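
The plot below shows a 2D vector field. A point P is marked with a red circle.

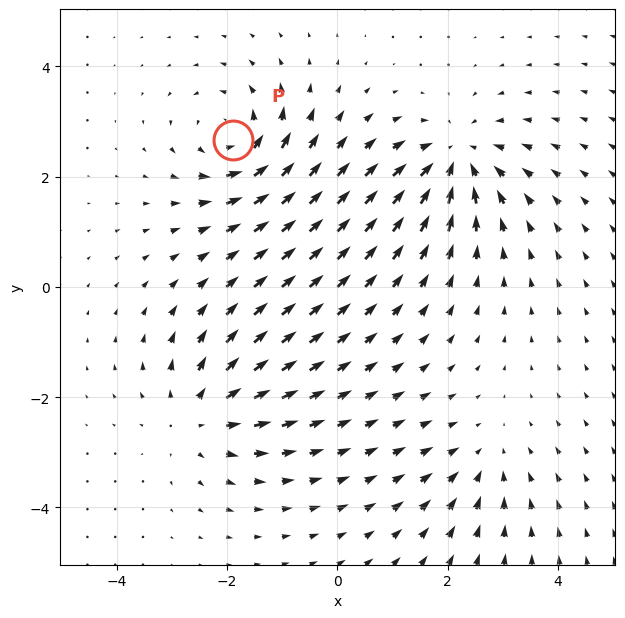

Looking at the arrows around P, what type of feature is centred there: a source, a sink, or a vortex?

At P (-1.9, 2.7) the arrows circulate counterclockwise. Divergence ≈0, curl about +5 — near-zero divergence with nonzero curl is a vortex.

vortex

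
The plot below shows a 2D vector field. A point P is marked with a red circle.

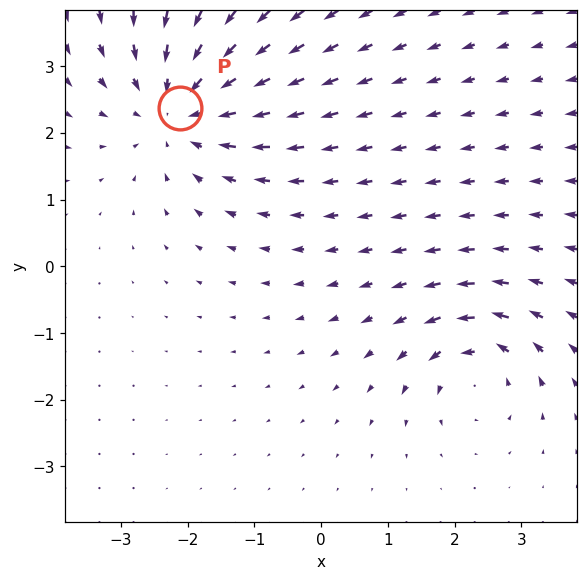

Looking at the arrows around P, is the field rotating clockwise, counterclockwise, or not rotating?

Near P at (-2.1, 2.4) the arrows show no circulation. The curl there is ≈0.

not rotating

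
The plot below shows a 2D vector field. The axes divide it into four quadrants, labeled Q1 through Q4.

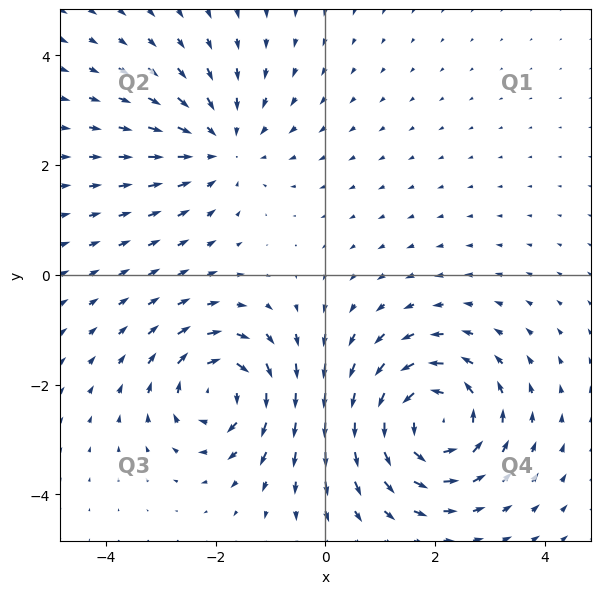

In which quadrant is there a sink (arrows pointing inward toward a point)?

The sink sits at approximately (-1.9, 2.3), which lies in quadrant Q2. The divergence there is about -3, negative as expected for a sink.

Q2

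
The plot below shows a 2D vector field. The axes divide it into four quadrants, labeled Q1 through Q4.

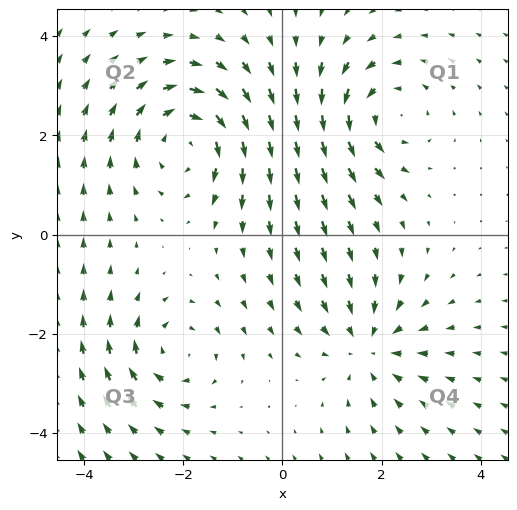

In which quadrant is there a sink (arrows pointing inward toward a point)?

Q4

The sink sits at approximately (1.7, -2.3), which lies in quadrant Q4. The divergence there is about -3, negative as expected for a sink.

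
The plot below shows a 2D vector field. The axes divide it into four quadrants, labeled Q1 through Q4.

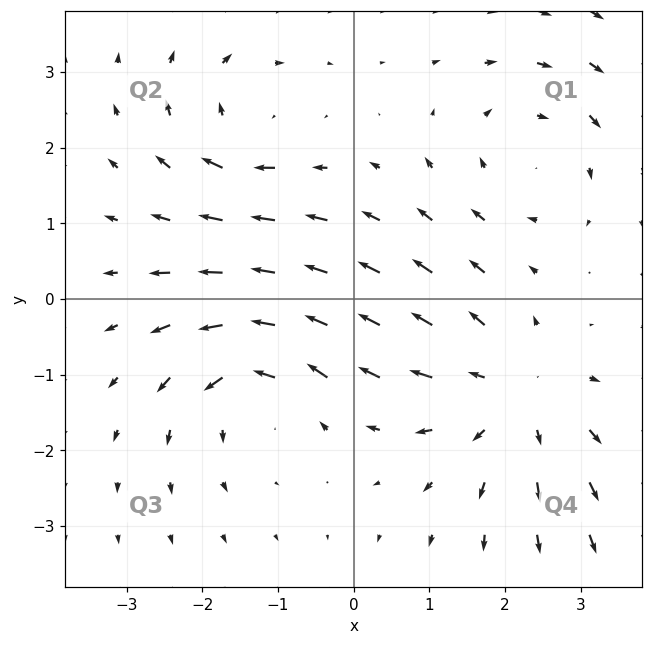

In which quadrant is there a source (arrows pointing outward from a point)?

The source sits at approximately (2.1, -1.3), which lies in quadrant Q4. The divergence there is about +4, positive as expected for a source.

Q4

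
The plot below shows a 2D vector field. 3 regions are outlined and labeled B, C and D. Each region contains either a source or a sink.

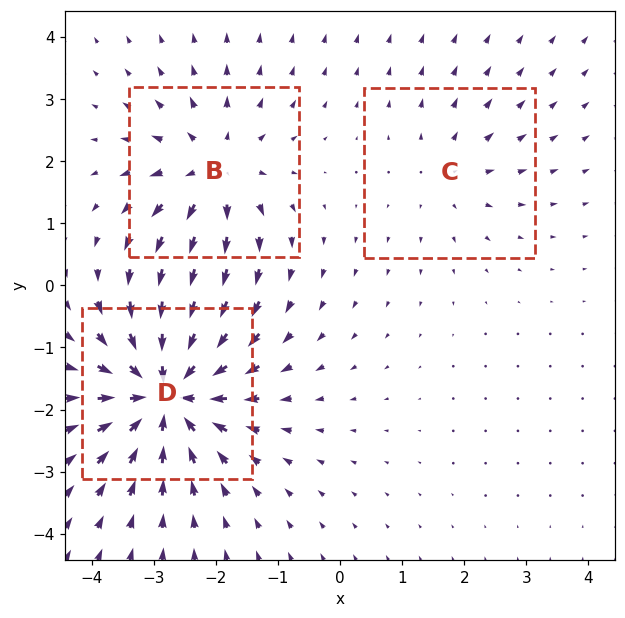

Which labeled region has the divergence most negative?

D

Divergence at each region's feature centre — B: about +4, C: about +2, D: about -6. Region D is most negative.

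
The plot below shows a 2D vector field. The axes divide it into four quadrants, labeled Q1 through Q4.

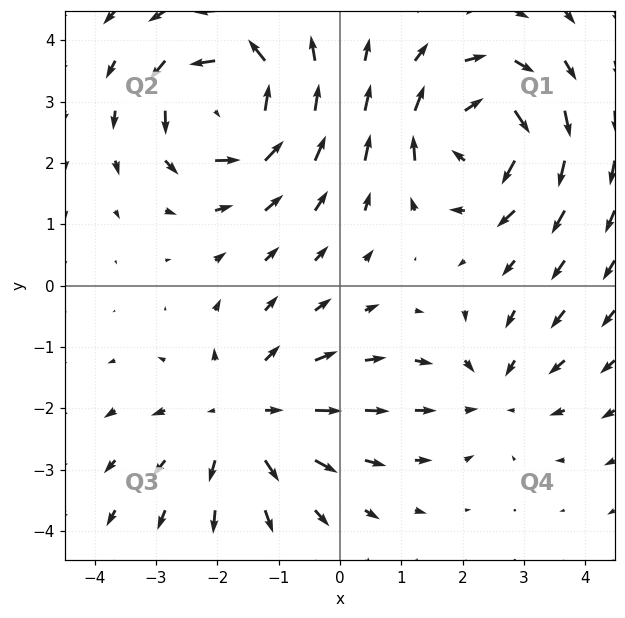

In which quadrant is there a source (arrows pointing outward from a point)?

The source sits at approximately (-1.6, -2.2), which lies in quadrant Q3. The divergence there is about +4, positive as expected for a source.

Q3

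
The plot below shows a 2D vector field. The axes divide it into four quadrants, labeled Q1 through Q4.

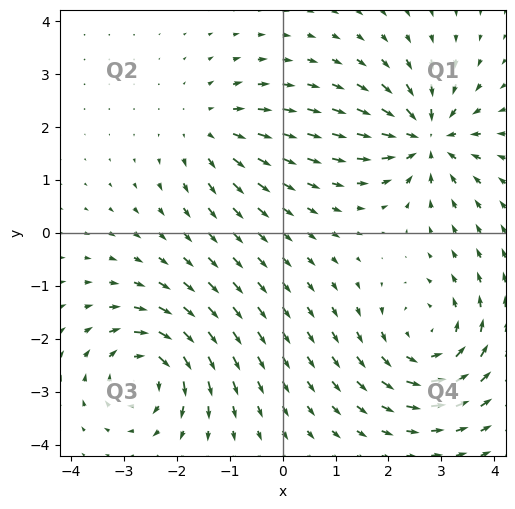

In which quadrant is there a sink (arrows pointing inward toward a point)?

The sink sits at approximately (2.7, 1.8), which lies in quadrant Q1. The divergence there is about -7, negative as expected for a sink.

Q1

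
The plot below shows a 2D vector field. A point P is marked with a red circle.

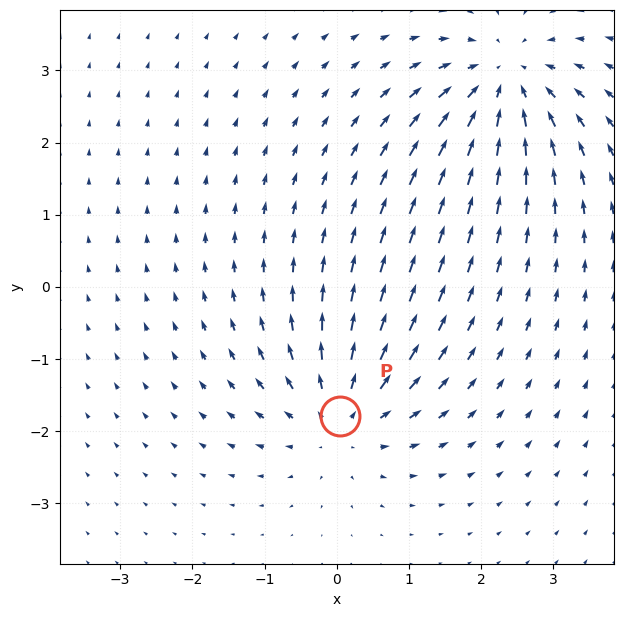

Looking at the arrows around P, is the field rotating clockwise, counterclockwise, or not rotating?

Near P at (0.1, -1.8) the arrows show no circulation. The curl there is ≈0.

not rotating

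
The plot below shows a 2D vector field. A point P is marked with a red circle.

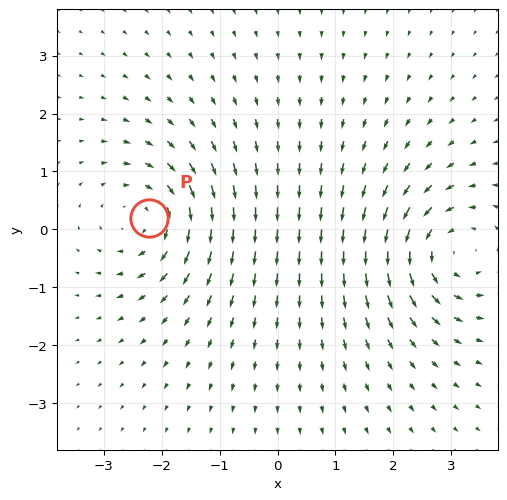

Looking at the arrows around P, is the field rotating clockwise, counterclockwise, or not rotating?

Near P at (-2.2, 0.2) the arrows circulate clockwise. The curl (z-component) there is about -5; negative curl means clockwise rotation.

clockwise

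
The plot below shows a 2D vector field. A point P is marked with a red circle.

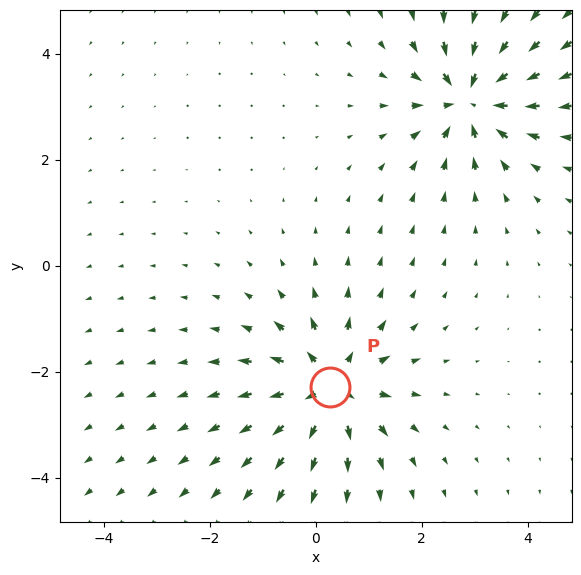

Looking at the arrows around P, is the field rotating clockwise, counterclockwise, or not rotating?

Near P at (0.3, -2.3) the arrows show no circulation. The curl there is ≈0.

not rotating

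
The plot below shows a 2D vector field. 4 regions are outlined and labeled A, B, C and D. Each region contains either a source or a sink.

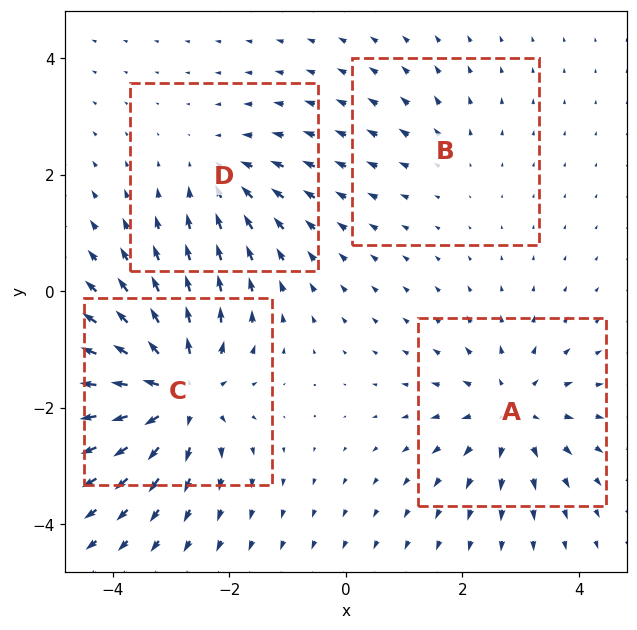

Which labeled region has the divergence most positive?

C

Divergence at each region's feature centre — A: about +5, B: about +2, C: about +7, D: about -3. Region C is most positive.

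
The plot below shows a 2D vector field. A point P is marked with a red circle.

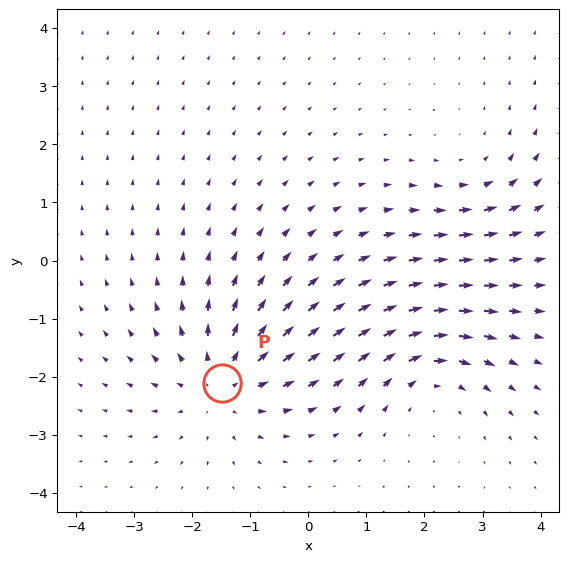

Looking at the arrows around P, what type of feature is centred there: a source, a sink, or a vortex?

source

At P (-1.5, -2.1) the arrows spread outward. Divergence about +4, curl ≈0 — positive divergence with near-zero curl is a source.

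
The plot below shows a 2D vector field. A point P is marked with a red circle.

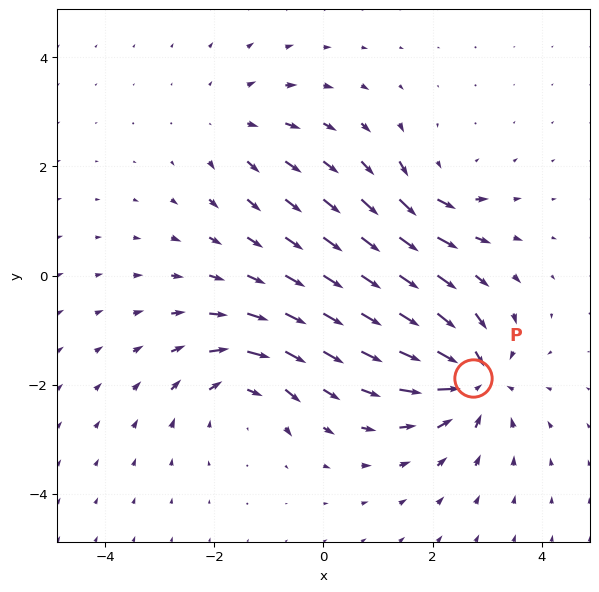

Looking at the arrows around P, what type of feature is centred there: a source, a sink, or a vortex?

At P (2.7, -1.9) the arrows converge inward. Divergence about -6, curl ≈0 — negative divergence with near-zero curl is a sink.

sink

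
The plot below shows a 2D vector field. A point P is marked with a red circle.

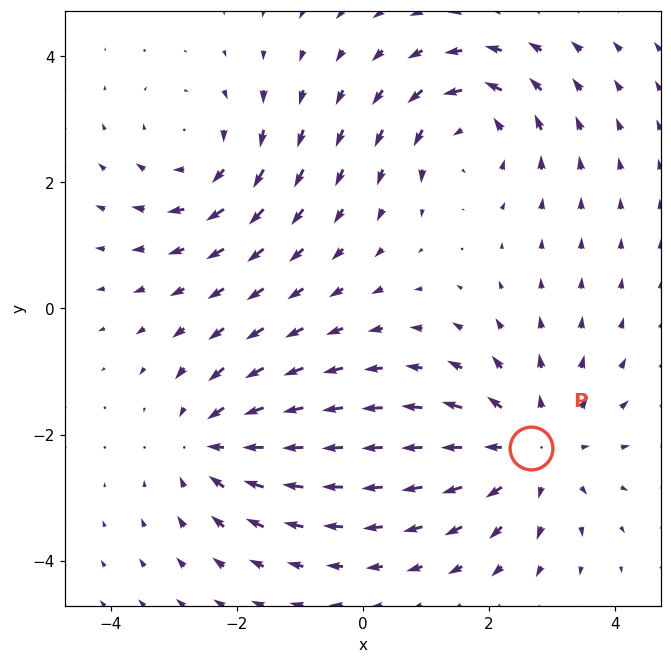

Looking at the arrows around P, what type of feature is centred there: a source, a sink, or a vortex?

source

At P (2.7, -2.2) the arrows spread outward. Divergence about +4, curl ≈0 — positive divergence with near-zero curl is a source.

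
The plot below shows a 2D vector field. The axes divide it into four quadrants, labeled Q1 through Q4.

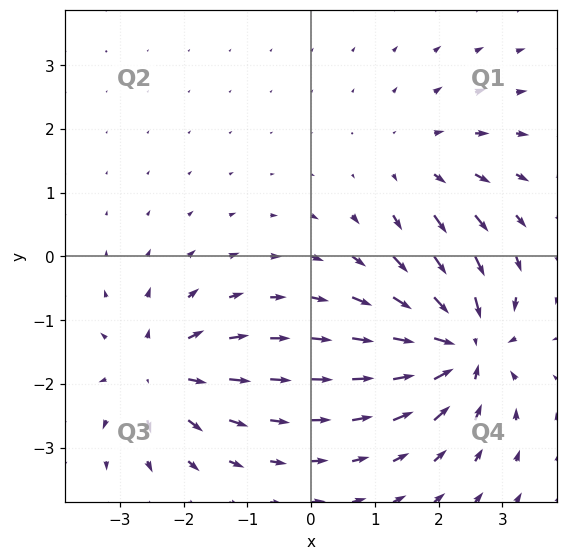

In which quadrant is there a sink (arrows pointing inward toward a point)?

The sink sits at approximately (2.4, -1.4), which lies in quadrant Q4. The divergence there is about -6, negative as expected for a sink.

Q4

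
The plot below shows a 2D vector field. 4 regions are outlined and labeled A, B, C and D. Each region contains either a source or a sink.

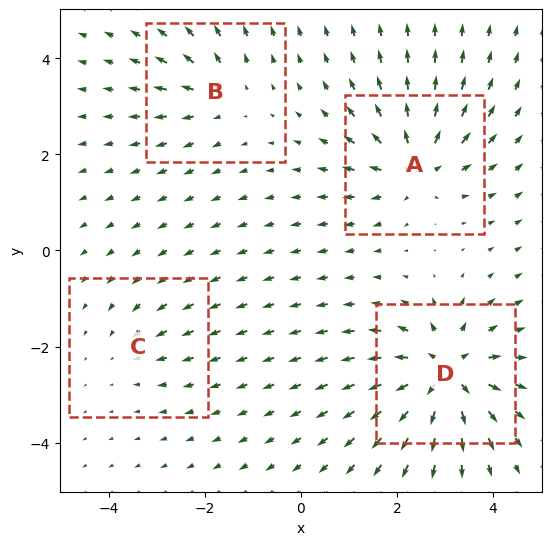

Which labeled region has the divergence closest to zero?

C

Divergence at each region's feature centre — A: about +6, B: about +4, C: about -2, D: about +8. Region C is closest to zero.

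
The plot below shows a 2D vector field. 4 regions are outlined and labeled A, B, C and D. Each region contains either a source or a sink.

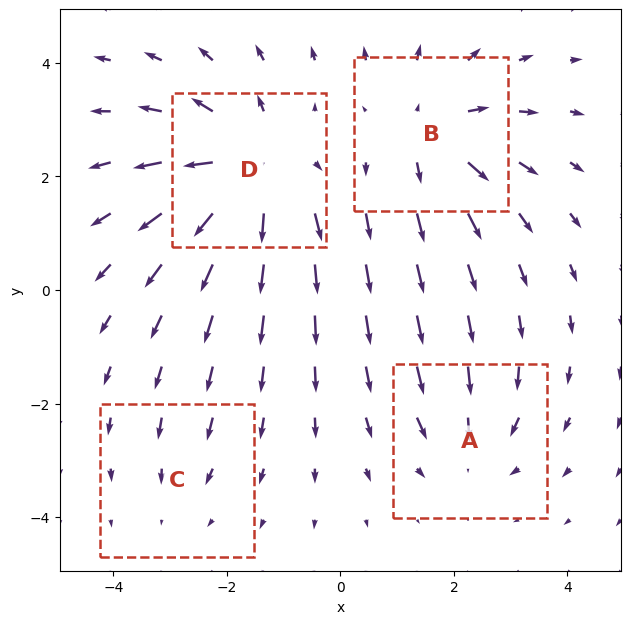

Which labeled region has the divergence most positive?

Divergence at each region's feature centre — A: about -3, B: about +5, C: about -2, D: about +6. Region D is most positive.

D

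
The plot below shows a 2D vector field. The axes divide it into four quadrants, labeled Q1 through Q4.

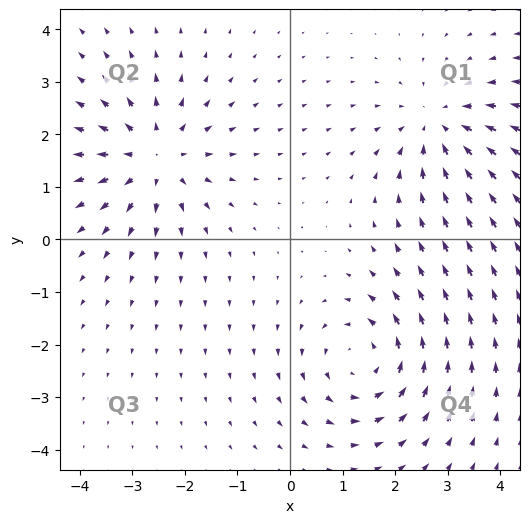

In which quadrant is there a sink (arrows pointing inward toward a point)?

Q1

The sink sits at approximately (2.8, 2.2), which lies in quadrant Q1. The divergence there is about -4, negative as expected for a sink.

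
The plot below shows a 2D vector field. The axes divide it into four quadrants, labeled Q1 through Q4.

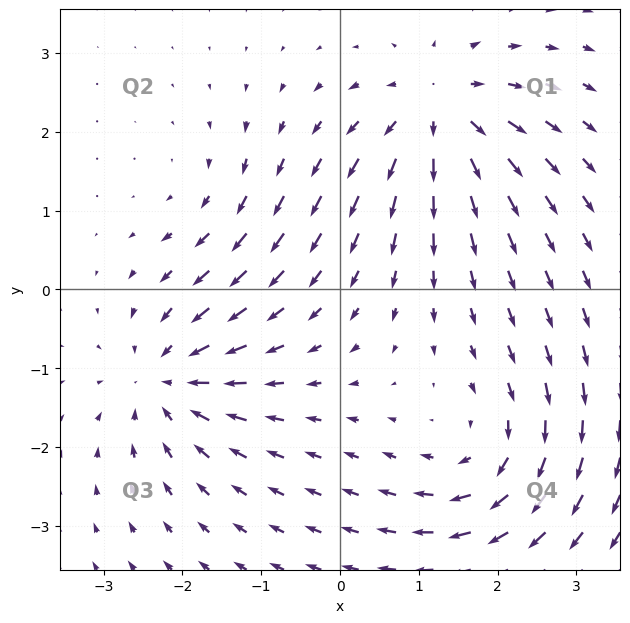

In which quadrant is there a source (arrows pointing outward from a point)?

Q1

The source sits at approximately (1.3, 2.3), which lies in quadrant Q1. The divergence there is about +6, positive as expected for a source.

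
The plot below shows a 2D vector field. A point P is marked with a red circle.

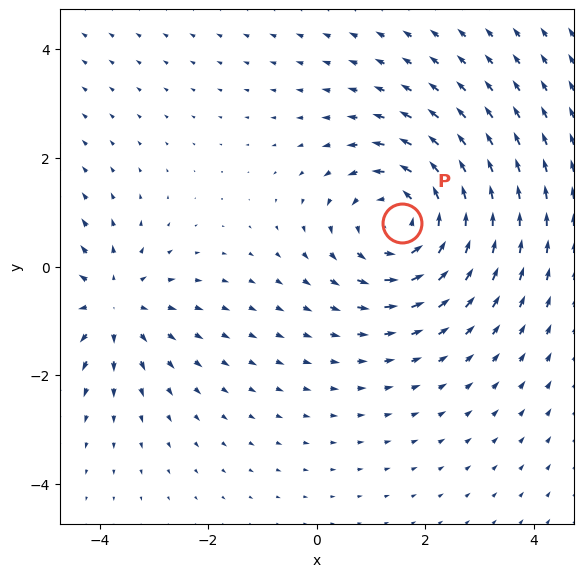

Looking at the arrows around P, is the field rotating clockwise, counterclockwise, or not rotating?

counterclockwise

Near P at (1.6, 0.8) the arrows circulate counterclockwise. The curl (z-component) there is about +3; positive curl means counterclockwise rotation.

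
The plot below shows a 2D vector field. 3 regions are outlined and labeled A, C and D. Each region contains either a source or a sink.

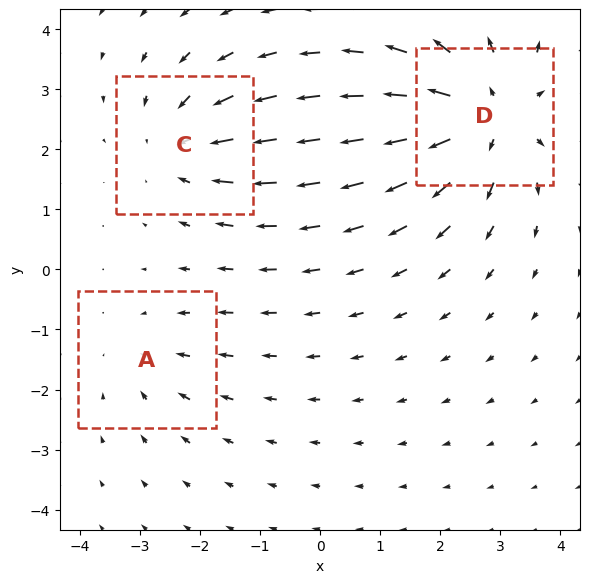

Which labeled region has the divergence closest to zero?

A

Divergence at each region's feature centre — A: about -2, C: about -3, D: about +4. Region A is closest to zero.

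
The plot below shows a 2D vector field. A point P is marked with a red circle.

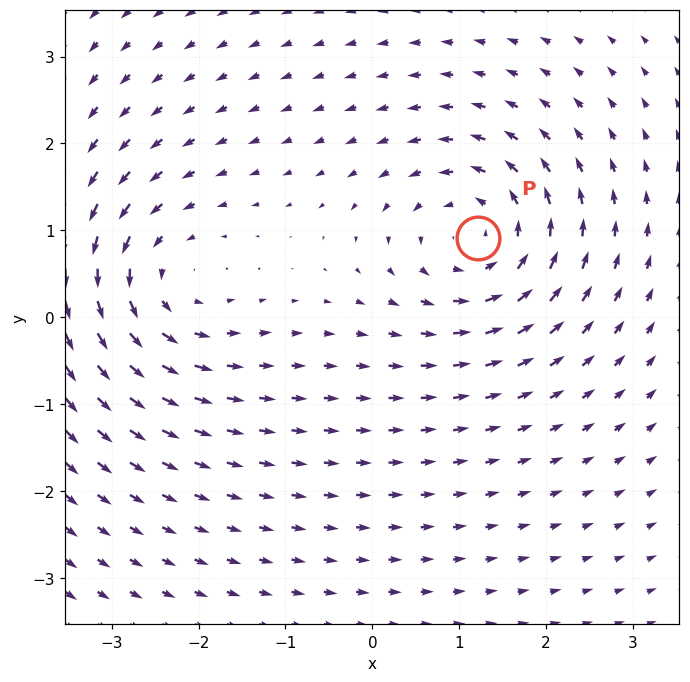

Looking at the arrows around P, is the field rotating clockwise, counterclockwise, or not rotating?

counterclockwise

Near P at (1.2, 0.9) the arrows circulate counterclockwise. The curl (z-component) there is about +5; positive curl means counterclockwise rotation.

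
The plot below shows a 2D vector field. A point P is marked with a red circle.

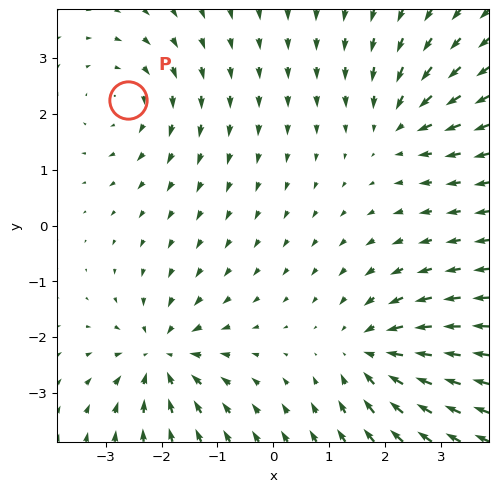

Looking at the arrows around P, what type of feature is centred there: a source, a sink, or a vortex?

vortex

At P (-2.6, 2.3) the arrows circulate clockwise. Divergence ≈0, curl about -4 — near-zero divergence with nonzero curl is a vortex.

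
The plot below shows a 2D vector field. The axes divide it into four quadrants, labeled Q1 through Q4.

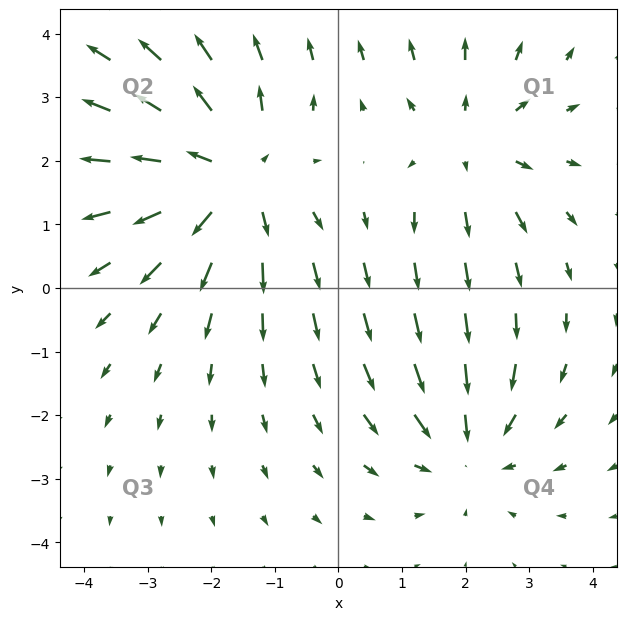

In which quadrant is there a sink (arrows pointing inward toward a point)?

Q4

The sink sits at approximately (2.0, -2.5), which lies in quadrant Q4. The divergence there is about -3, negative as expected for a sink.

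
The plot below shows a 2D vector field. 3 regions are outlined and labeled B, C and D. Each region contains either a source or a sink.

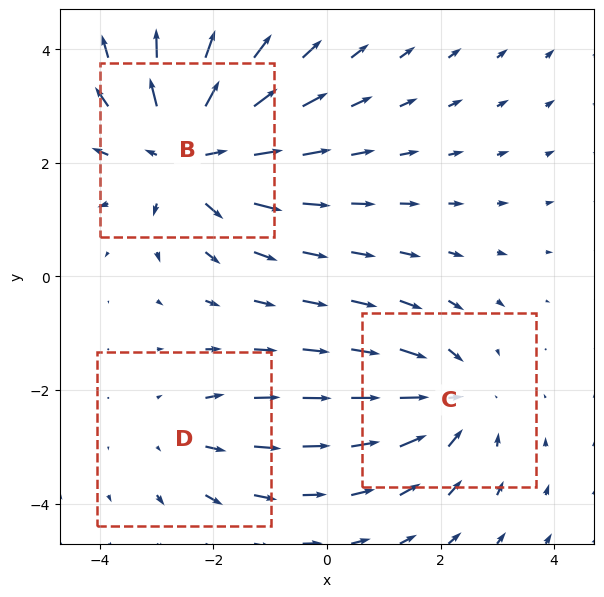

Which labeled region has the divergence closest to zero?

Divergence at each region's feature centre — B: about +4, C: about -3, D: about +2. Region D is closest to zero.

D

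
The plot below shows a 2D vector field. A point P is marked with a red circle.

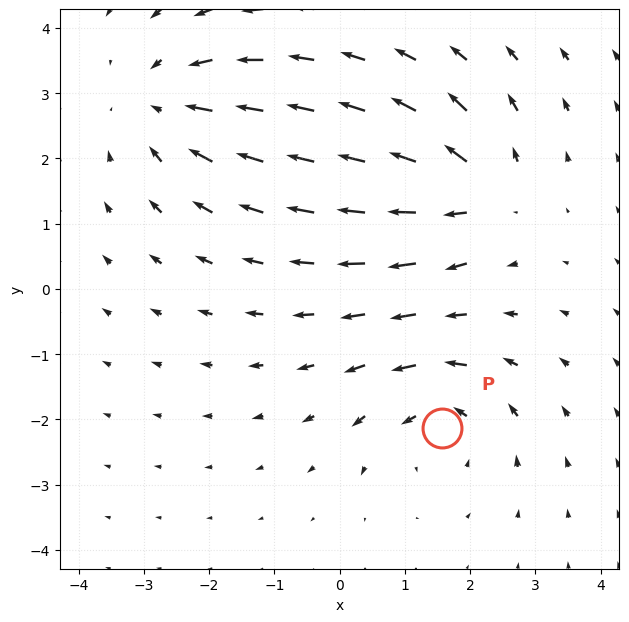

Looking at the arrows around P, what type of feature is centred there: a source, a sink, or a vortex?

vortex

At P (1.6, -2.1) the arrows circulate counterclockwise. Divergence ≈0, curl about +4 — near-zero divergence with nonzero curl is a vortex.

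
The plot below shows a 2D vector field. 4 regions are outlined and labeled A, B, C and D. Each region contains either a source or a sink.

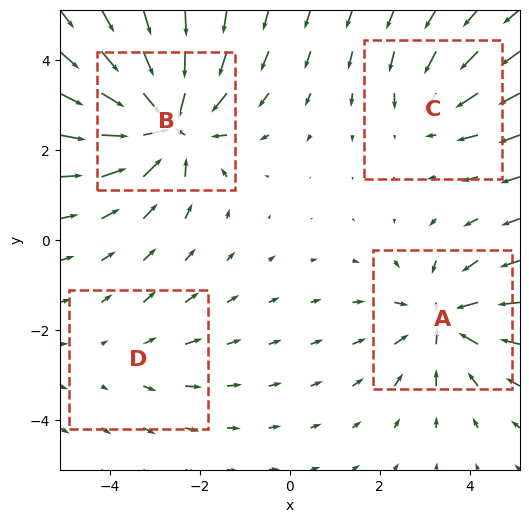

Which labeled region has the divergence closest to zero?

Divergence at each region's feature centre — A: about -5, B: about -7, C: about -3, D: about +2. Region D is closest to zero.

D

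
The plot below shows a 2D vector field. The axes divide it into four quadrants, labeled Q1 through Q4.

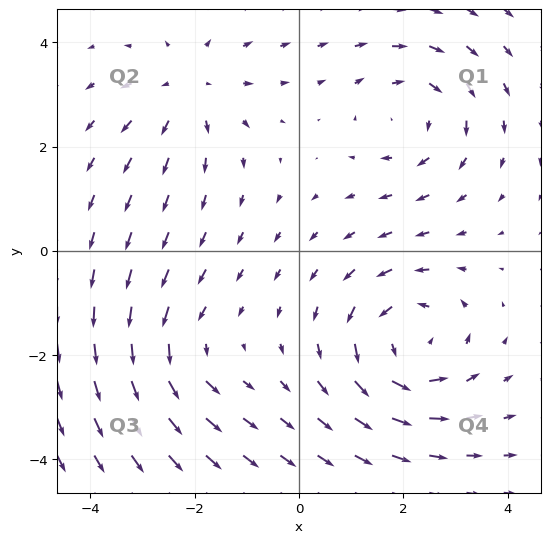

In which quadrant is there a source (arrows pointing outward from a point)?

The source sits at approximately (-2.1, 3.1), which lies in quadrant Q2. The divergence there is about +3, positive as expected for a source.

Q2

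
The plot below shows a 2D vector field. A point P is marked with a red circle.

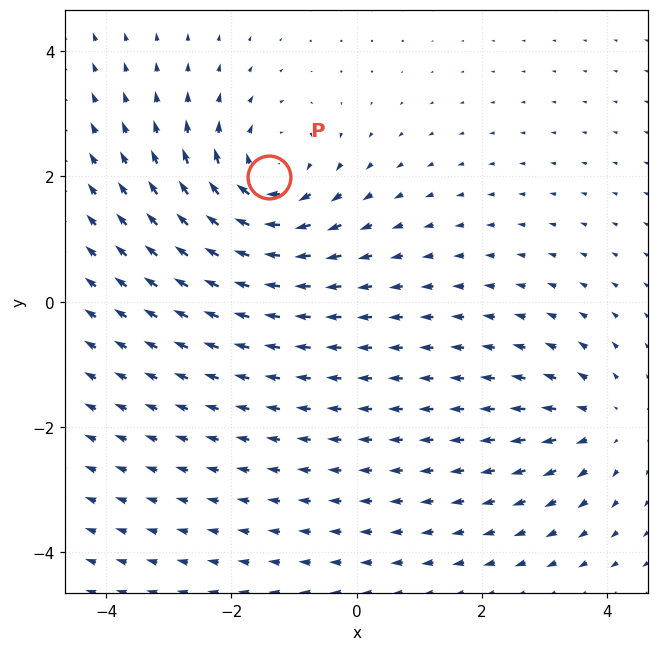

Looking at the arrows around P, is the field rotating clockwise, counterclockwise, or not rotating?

clockwise

Near P at (-1.4, 2.0) the arrows circulate clockwise. The curl (z-component) there is about -4; negative curl means clockwise rotation.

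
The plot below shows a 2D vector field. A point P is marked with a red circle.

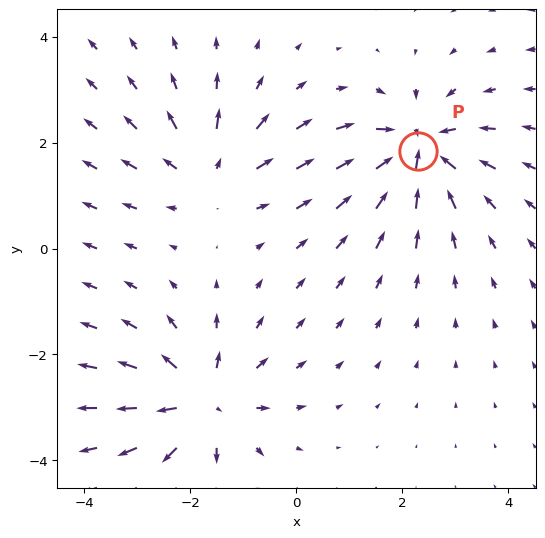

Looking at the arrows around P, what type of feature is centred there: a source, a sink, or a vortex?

At P (2.3, 1.8) the arrows converge inward. Divergence about -5, curl ≈0 — negative divergence with near-zero curl is a sink.

sink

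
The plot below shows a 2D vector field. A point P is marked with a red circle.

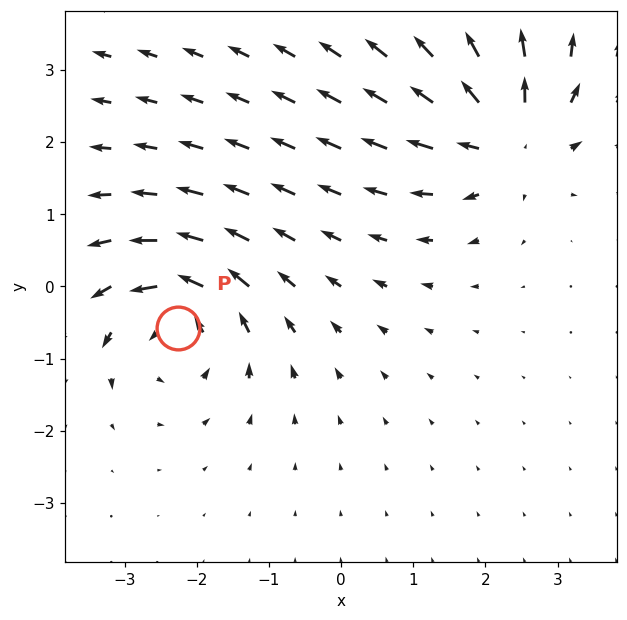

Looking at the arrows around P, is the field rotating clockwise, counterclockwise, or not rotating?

Near P at (-2.3, -0.6) the arrows circulate counterclockwise. The curl (z-component) there is about +4; positive curl means counterclockwise rotation.

counterclockwise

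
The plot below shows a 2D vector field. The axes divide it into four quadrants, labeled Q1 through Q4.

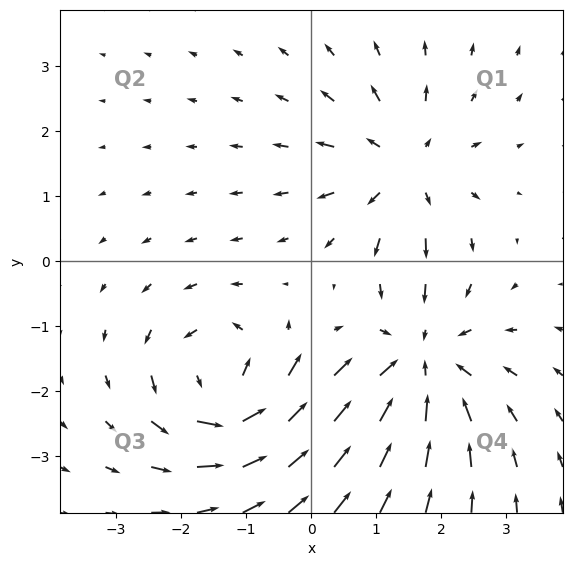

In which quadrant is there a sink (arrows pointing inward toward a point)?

Q4

The sink sits at approximately (1.7, -1.6), which lies in quadrant Q4. The divergence there is about -4, negative as expected for a sink.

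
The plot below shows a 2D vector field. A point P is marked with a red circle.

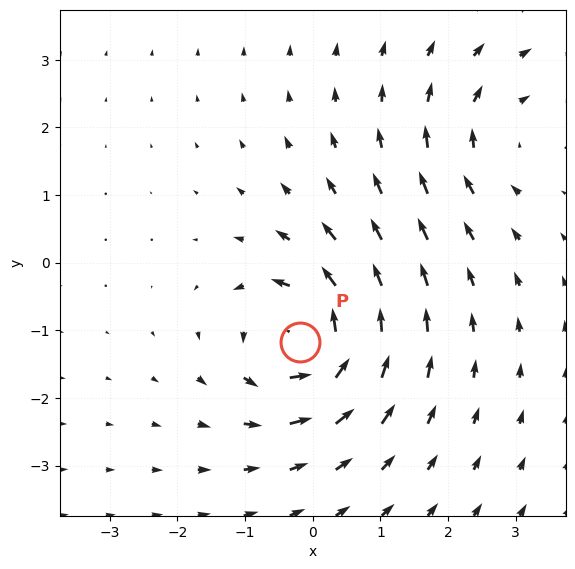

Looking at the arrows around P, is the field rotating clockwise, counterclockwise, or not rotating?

Near P at (-0.2, -1.2) the arrows circulate counterclockwise. The curl (z-component) there is about +7; positive curl means counterclockwise rotation.

counterclockwise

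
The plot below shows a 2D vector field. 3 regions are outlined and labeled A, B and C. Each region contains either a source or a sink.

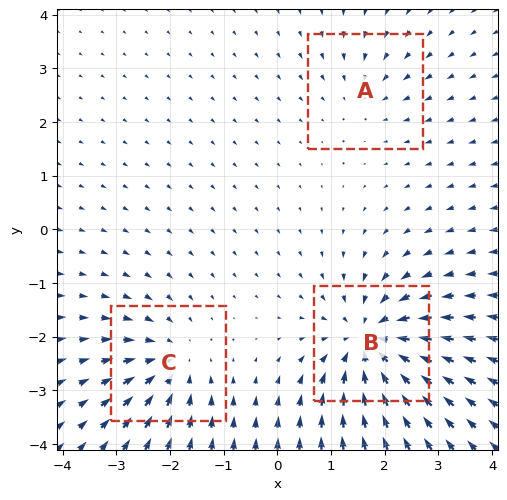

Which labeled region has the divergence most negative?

B

Divergence at each region's feature centre — A: about -2, B: about -5, C: about -4. Region B is most negative.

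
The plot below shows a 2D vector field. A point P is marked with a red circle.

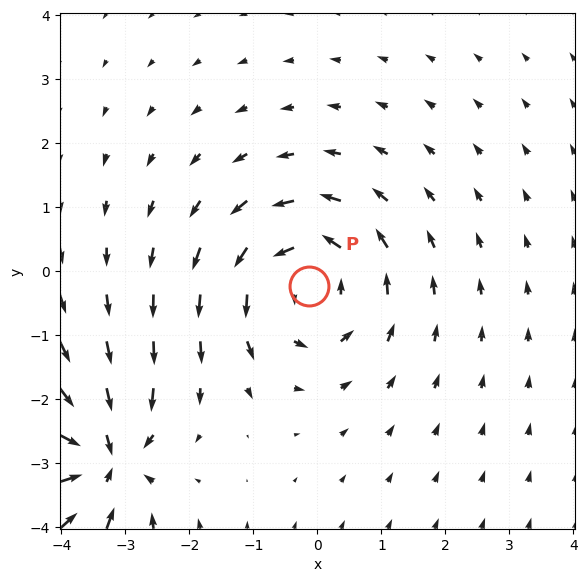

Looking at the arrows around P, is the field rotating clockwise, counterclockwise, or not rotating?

Near P at (-0.1, -0.2) the arrows circulate counterclockwise. The curl (z-component) there is about +4; positive curl means counterclockwise rotation.

counterclockwise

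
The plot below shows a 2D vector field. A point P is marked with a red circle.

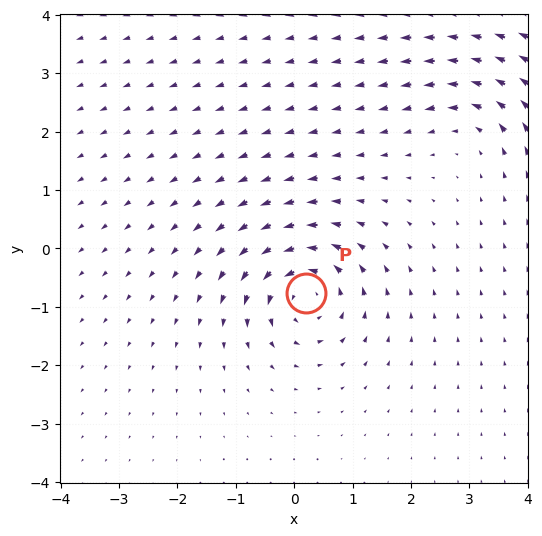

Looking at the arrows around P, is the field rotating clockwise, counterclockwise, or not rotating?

counterclockwise

Near P at (0.2, -0.8) the arrows circulate counterclockwise. The curl (z-component) there is about +6; positive curl means counterclockwise rotation.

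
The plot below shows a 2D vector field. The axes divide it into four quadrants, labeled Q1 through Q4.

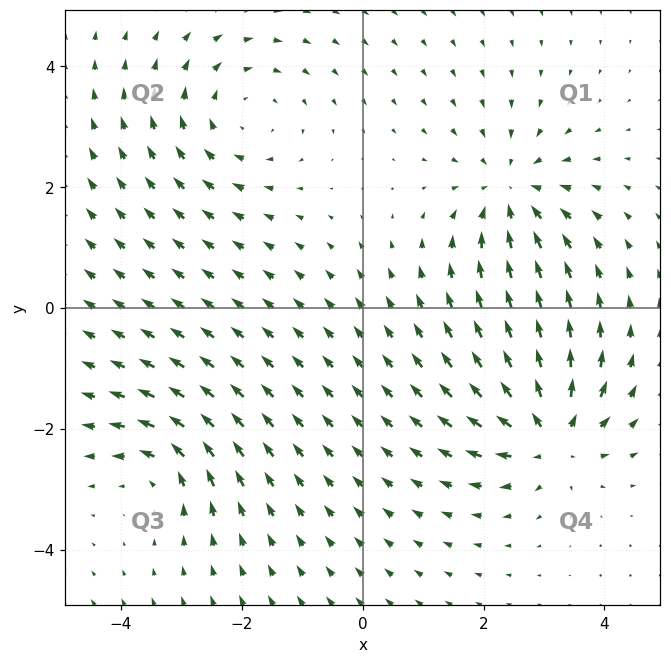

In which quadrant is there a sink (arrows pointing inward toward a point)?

The sink sits at approximately (2.5, 1.9), which lies in quadrant Q1. The divergence there is about -4, negative as expected for a sink.

Q1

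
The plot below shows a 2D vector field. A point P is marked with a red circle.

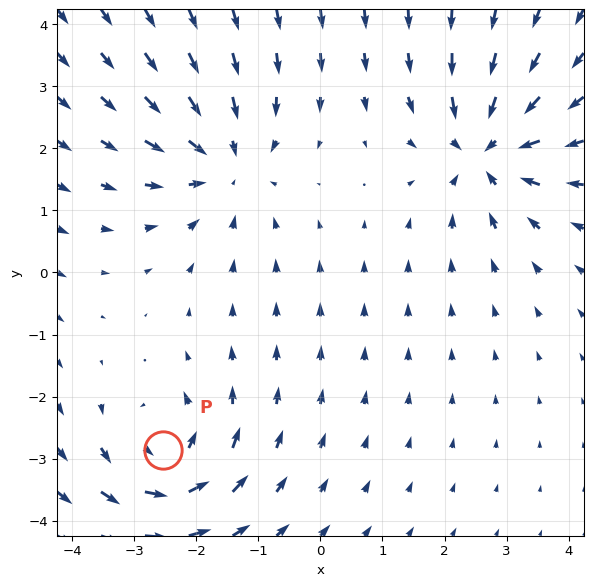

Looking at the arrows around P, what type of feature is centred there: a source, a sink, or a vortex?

vortex

At P (-2.5, -2.9) the arrows circulate counterclockwise. Divergence ≈0, curl about +5 — near-zero divergence with nonzero curl is a vortex.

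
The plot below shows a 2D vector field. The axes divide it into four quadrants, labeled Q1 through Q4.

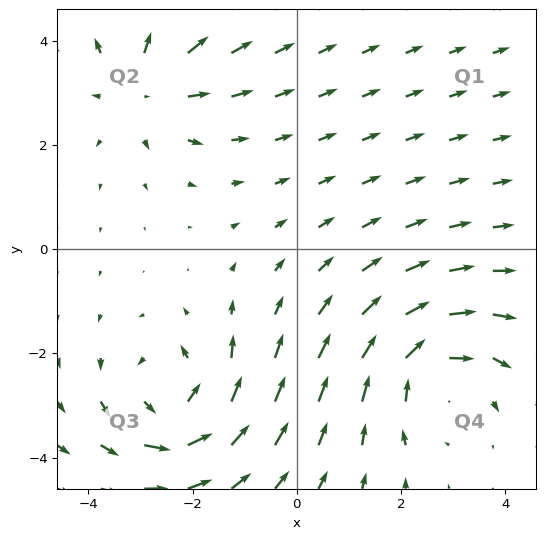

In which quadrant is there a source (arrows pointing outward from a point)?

Q2

The source sits at approximately (-2.9, 3.1), which lies in quadrant Q2. The divergence there is about +4, positive as expected for a source.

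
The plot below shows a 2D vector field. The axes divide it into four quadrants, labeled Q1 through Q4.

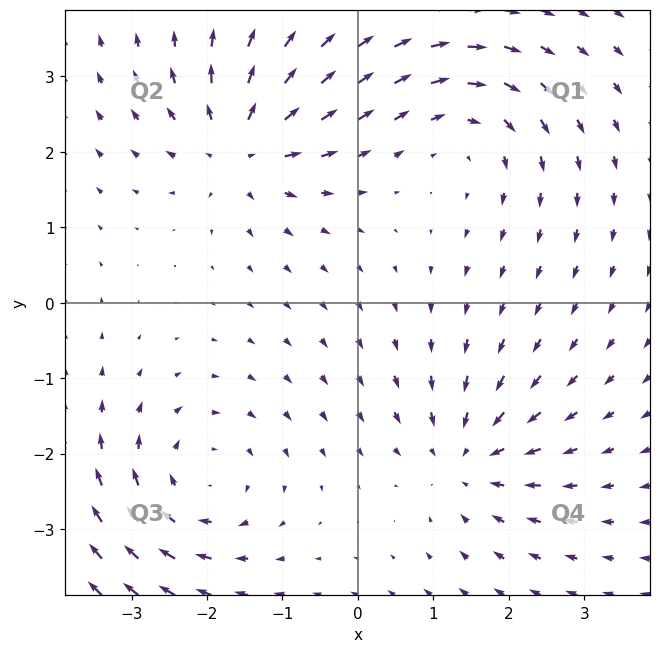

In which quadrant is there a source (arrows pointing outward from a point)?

Q2

The source sits at approximately (-1.6, 2.1), which lies in quadrant Q2. The divergence there is about +6, positive as expected for a source.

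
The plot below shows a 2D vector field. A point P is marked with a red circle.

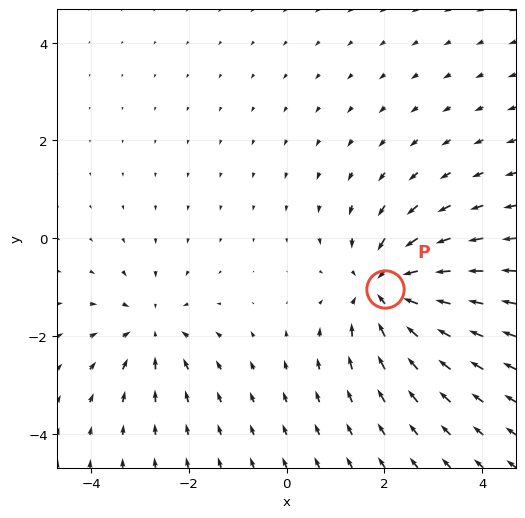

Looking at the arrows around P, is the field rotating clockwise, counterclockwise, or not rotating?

Near P at (2.0, -1.0) the arrows show no circulation. The curl there is ≈0.

not rotating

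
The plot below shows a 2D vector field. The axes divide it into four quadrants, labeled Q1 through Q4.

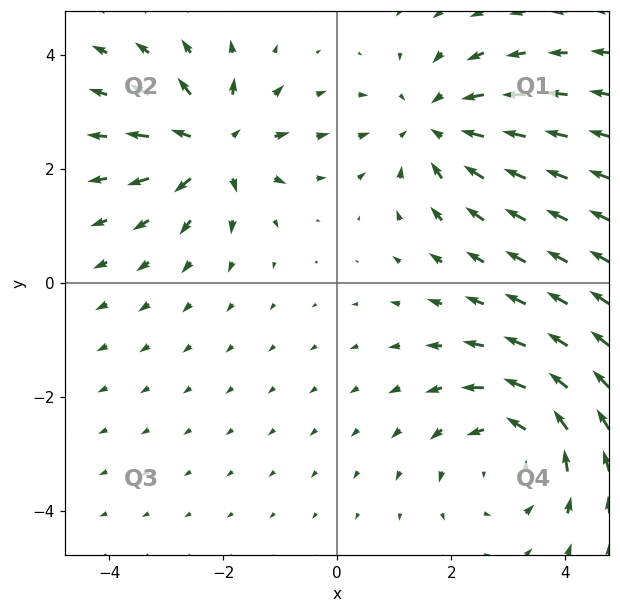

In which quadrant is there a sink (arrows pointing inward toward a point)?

Q1

The sink sits at approximately (1.7, 2.8), which lies in quadrant Q1. The divergence there is about -3, negative as expected for a sink.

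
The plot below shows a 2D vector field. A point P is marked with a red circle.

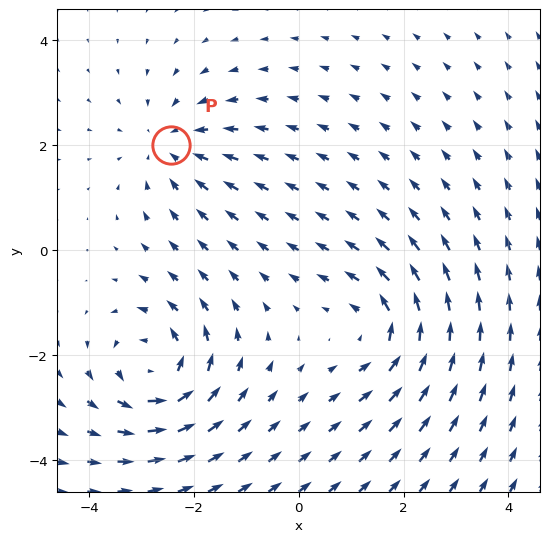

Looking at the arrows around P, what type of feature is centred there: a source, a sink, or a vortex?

At P (-2.4, 2.0) the arrows converge inward. Divergence about -3, curl ≈0 — negative divergence with near-zero curl is a sink.

sink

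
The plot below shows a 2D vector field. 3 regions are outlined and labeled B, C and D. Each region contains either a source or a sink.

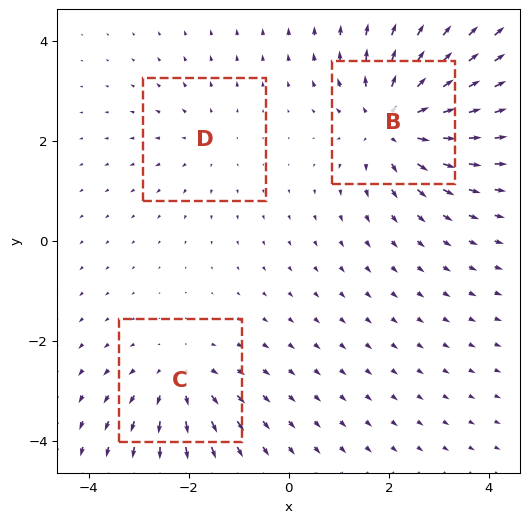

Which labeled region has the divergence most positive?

B

Divergence at each region's feature centre — B: about +5, C: about +3, D: about +2. Region B is most positive.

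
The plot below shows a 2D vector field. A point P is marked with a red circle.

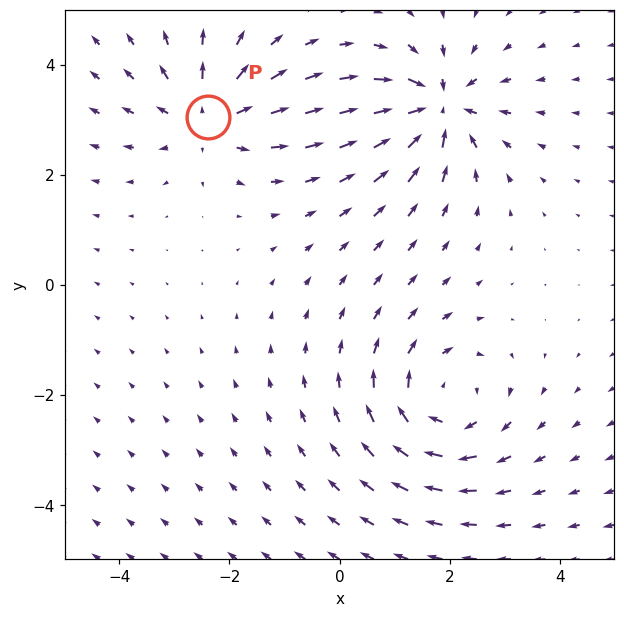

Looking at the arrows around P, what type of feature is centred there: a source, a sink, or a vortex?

At P (-2.4, 3.0) the arrows spread outward. Divergence about +4, curl ≈0 — positive divergence with near-zero curl is a source.

source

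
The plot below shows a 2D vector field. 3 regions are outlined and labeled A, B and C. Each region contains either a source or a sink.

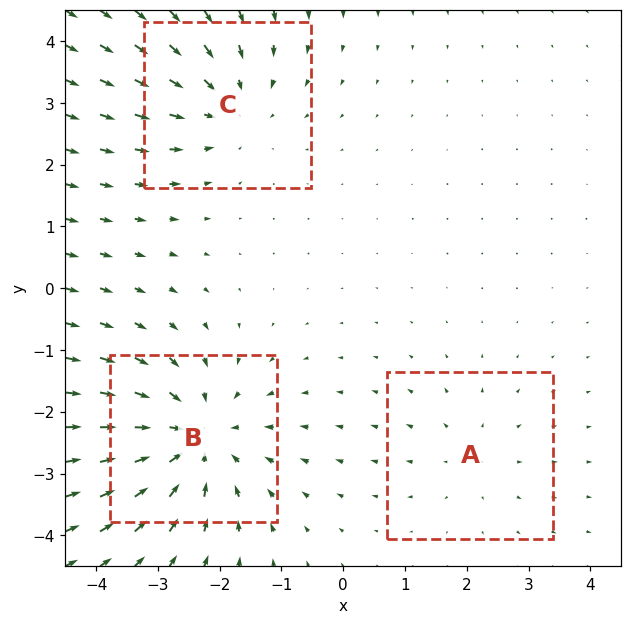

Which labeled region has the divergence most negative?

Divergence at each region's feature centre — A: about +2, B: about -4, C: about -3. Region B is most negative.

B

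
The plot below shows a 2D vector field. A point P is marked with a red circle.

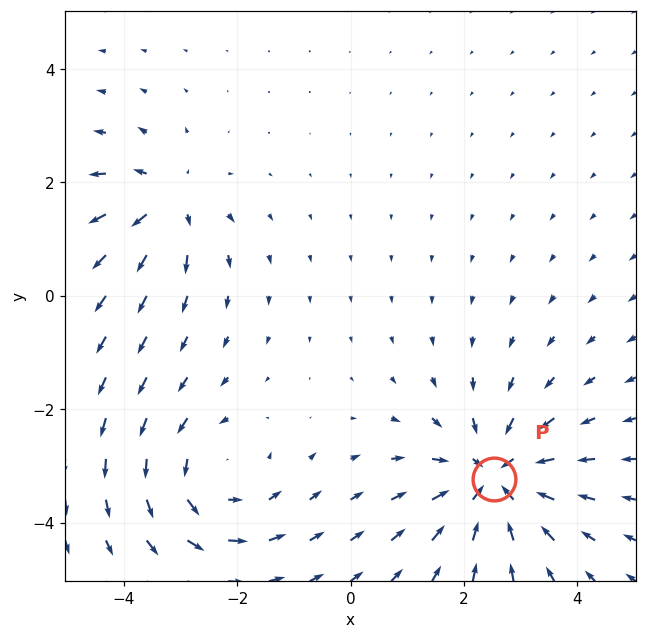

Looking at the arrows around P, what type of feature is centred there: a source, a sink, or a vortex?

sink

At P (2.5, -3.2) the arrows converge inward. Divergence about -5, curl ≈0 — negative divergence with near-zero curl is a sink.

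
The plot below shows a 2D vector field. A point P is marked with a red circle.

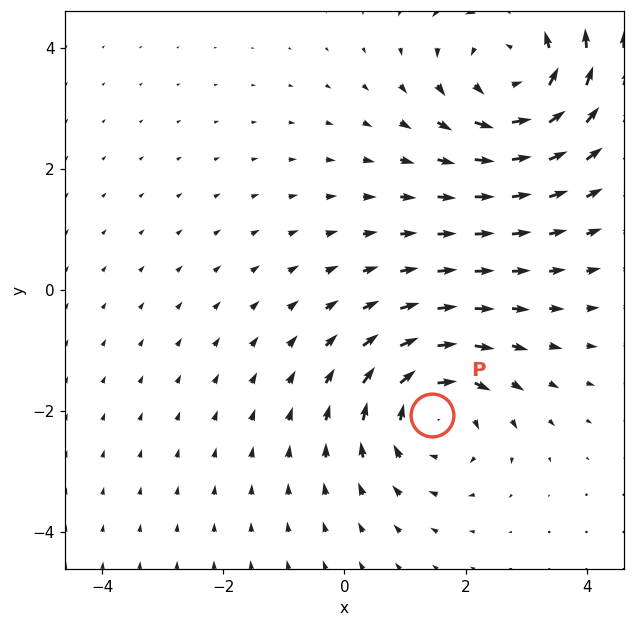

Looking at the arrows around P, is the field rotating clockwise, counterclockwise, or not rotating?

Near P at (1.4, -2.1) the arrows circulate clockwise. The curl (z-component) there is about -4; negative curl means clockwise rotation.

clockwise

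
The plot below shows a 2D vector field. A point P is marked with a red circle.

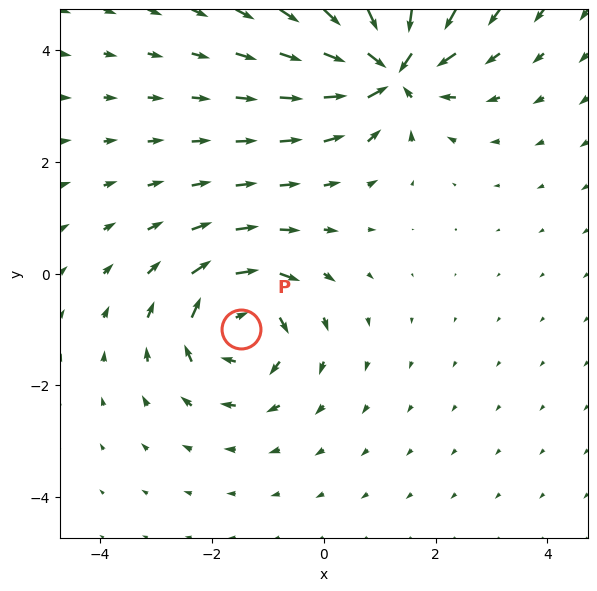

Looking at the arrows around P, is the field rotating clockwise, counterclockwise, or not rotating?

Near P at (-1.5, -1.0) the arrows circulate clockwise. The curl (z-component) there is about -5; negative curl means clockwise rotation.

clockwise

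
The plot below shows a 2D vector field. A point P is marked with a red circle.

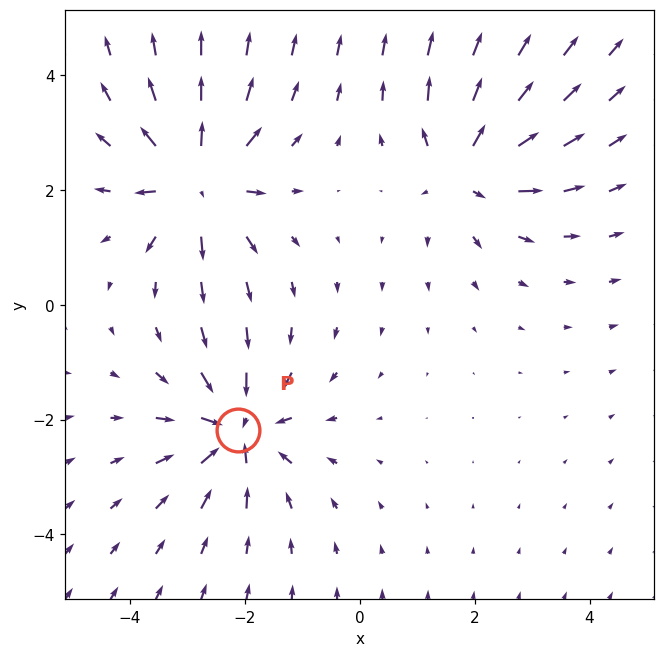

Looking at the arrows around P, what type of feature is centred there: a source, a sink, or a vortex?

sink

At P (-2.1, -2.2) the arrows converge inward. Divergence about -5, curl ≈0 — negative divergence with near-zero curl is a sink.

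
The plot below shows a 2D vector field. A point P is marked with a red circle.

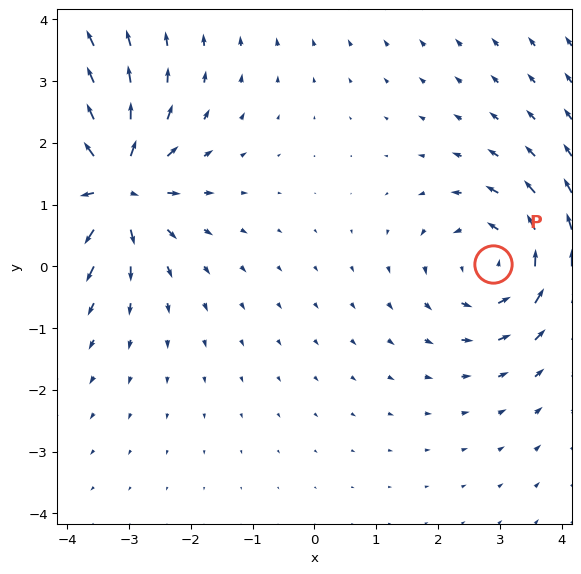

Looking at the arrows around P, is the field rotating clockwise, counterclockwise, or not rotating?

counterclockwise

Near P at (2.9, 0.0) the arrows circulate counterclockwise. The curl (z-component) there is about +4; positive curl means counterclockwise rotation.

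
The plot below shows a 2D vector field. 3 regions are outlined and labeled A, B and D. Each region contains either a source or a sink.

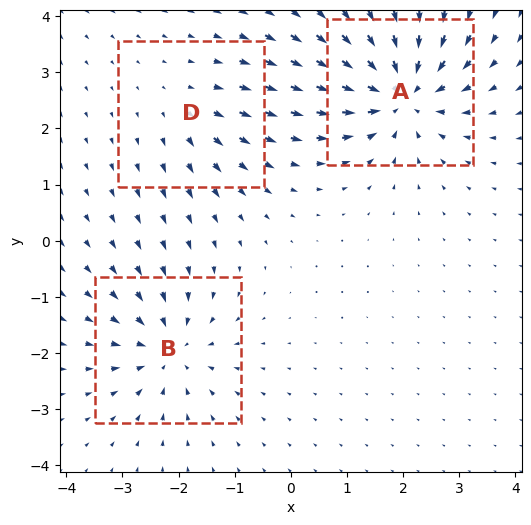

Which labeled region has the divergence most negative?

Divergence at each region's feature centre — A: about -6, B: about -4, D: about +2. Region A is most negative.

A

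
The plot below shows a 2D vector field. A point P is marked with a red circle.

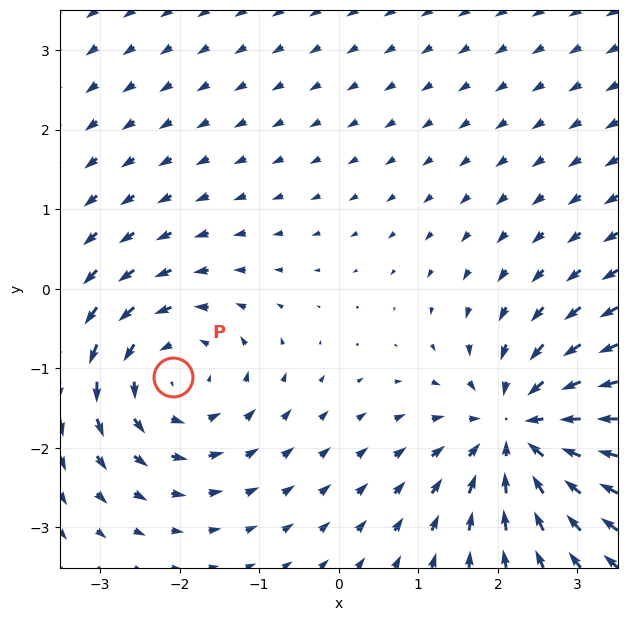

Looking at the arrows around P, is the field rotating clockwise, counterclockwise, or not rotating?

Near P at (-2.1, -1.1) the arrows circulate counterclockwise. The curl (z-component) there is about +3; positive curl means counterclockwise rotation.

counterclockwise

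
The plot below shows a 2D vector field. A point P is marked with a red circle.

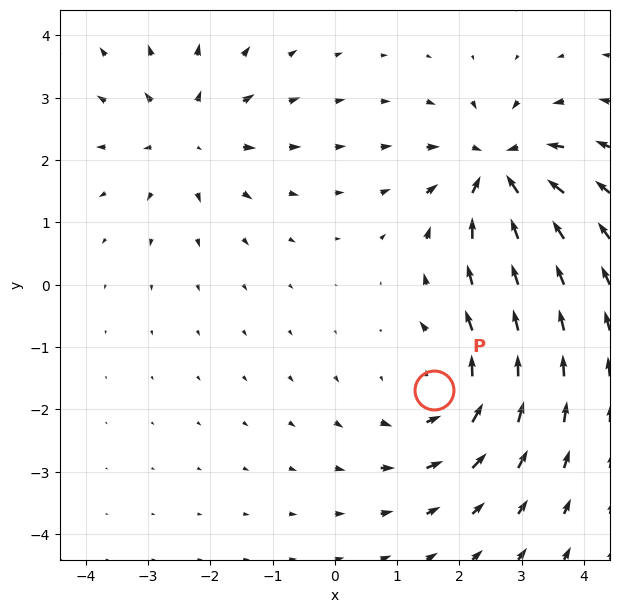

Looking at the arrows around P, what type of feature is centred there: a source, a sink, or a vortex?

At P (1.6, -1.7) the arrows circulate counterclockwise. Divergence ≈0, curl about +4 — near-zero divergence with nonzero curl is a vortex.

vortex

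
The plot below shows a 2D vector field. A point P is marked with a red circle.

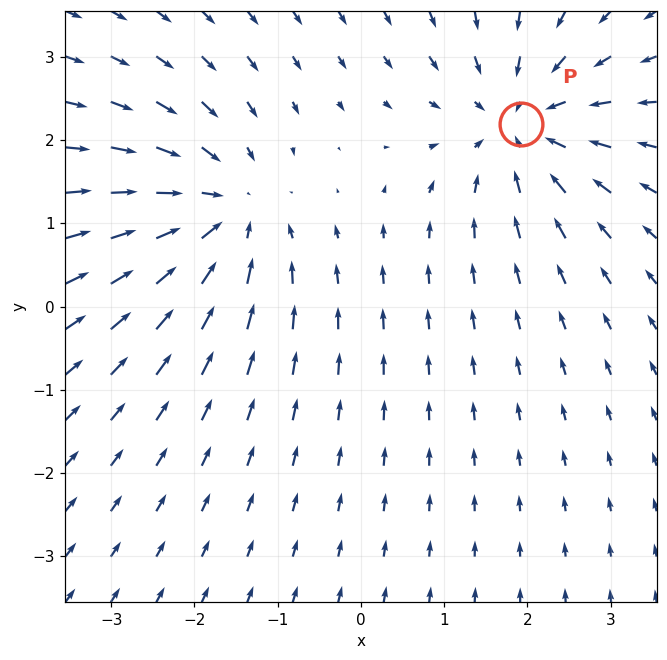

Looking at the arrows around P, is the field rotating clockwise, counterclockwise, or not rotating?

Near P at (1.9, 2.2) the arrows show no circulation. The curl there is ≈0.

not rotating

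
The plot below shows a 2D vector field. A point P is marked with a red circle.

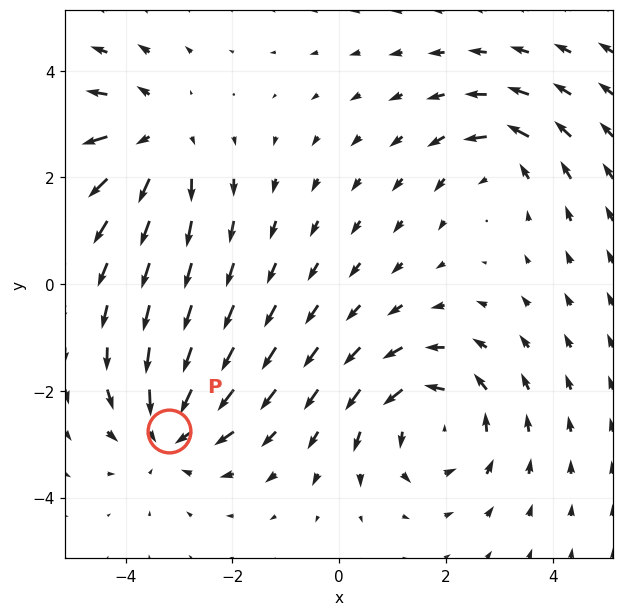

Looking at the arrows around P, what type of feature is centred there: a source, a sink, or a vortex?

At P (-3.2, -2.7) the arrows converge inward. Divergence about -5, curl ≈0 — negative divergence with near-zero curl is a sink.

sink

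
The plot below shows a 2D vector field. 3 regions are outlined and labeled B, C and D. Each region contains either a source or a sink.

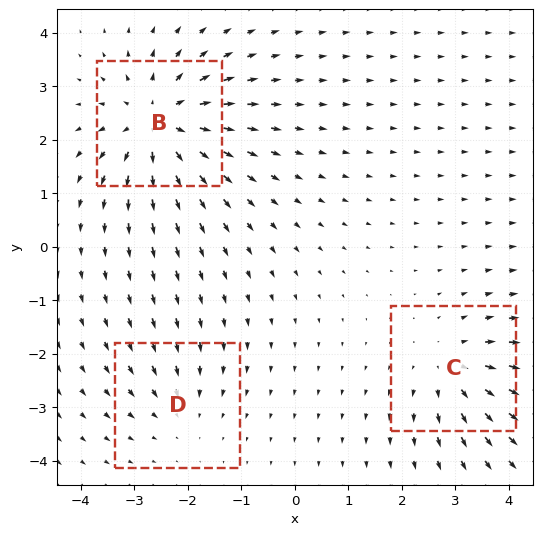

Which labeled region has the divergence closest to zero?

D

Divergence at each region's feature centre — B: about +5, C: about +3, D: about -2. Region D is closest to zero.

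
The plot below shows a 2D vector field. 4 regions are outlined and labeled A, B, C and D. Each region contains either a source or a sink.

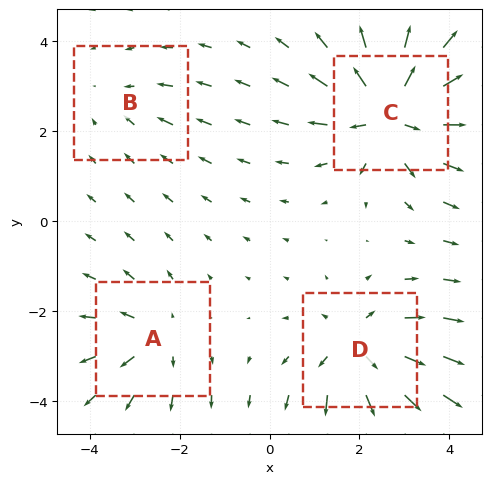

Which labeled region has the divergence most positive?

Divergence at each region's feature centre — A: about +4, B: about -2, C: about +7, D: about +5. Region C is most positive.

C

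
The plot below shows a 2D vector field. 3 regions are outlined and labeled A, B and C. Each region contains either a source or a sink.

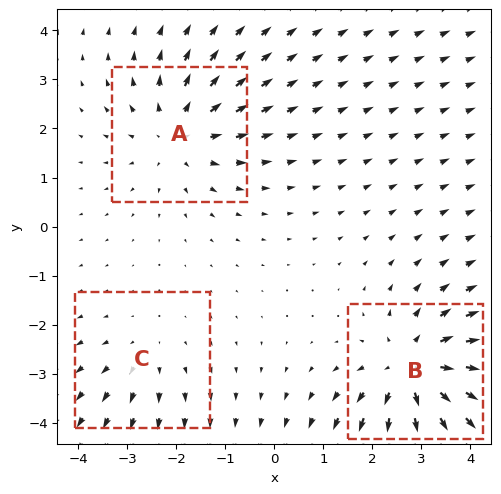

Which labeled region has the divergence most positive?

Divergence at each region's feature centre — A: about +3, B: about +4, C: about +2. Region B is most positive.

B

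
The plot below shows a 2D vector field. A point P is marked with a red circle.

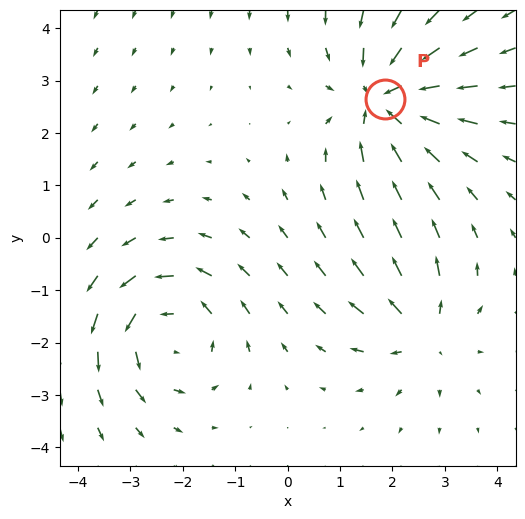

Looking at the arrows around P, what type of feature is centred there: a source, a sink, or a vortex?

At P (1.9, 2.7) the arrows converge inward. Divergence about -4, curl ≈0 — negative divergence with near-zero curl is a sink.

sink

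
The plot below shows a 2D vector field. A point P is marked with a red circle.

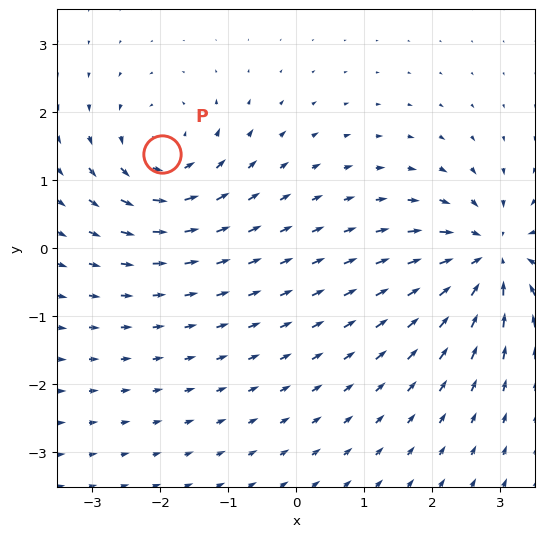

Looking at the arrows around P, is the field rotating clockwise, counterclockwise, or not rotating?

Near P at (-2.0, 1.4) the arrows circulate counterclockwise. The curl (z-component) there is about +4; positive curl means counterclockwise rotation.

counterclockwise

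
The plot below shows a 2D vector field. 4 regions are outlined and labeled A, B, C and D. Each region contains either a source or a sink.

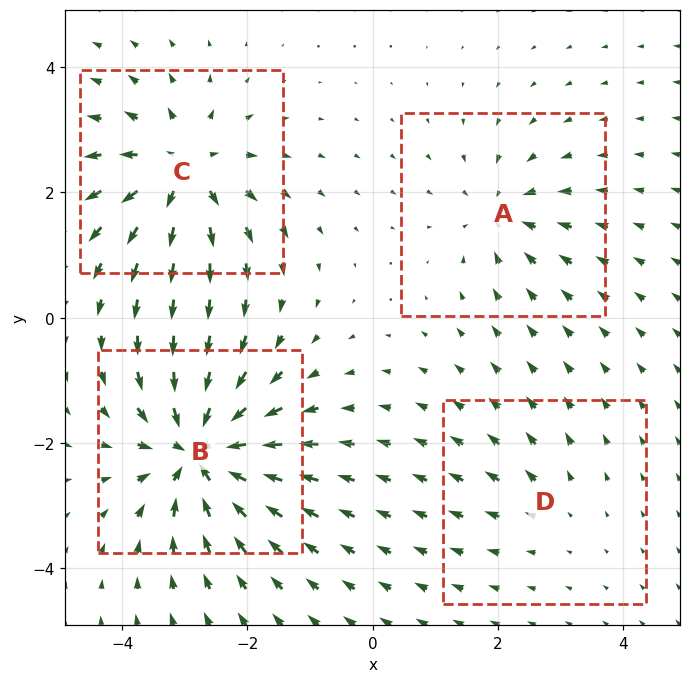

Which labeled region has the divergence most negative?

B

Divergence at each region's feature centre — A: about -4, B: about -8, C: about +6, D: about +2. Region B is most negative.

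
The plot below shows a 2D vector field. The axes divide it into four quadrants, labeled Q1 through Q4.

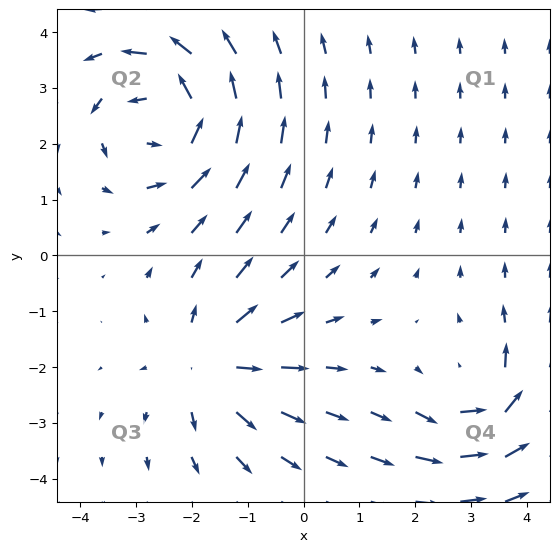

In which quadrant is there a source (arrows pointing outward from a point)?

Q3

The source sits at approximately (-1.7, -1.9), which lies in quadrant Q3. The divergence there is about +4, positive as expected for a source.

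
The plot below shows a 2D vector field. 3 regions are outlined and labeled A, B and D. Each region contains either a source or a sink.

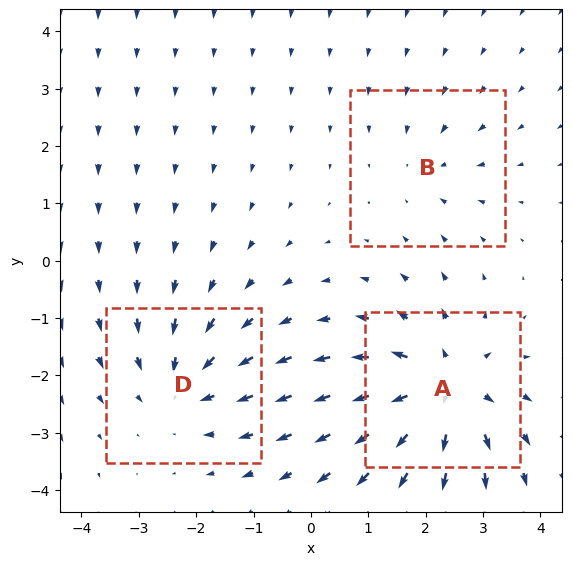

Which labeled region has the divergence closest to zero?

Divergence at each region's feature centre — A: about +5, B: about -2, D: about -3. Region B is closest to zero.

B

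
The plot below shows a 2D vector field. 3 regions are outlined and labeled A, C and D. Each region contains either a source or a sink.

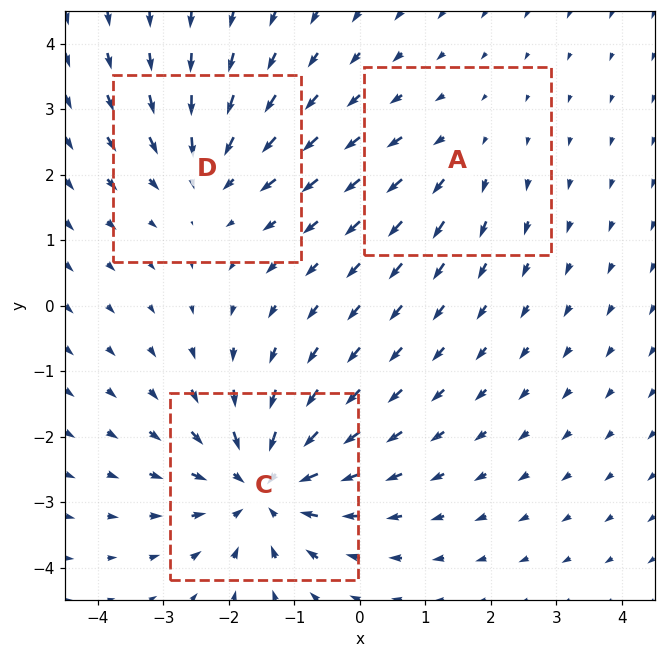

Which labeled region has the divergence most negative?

Divergence at each region's feature centre — A: about +2, C: about -5, D: about -3. Region C is most negative.

C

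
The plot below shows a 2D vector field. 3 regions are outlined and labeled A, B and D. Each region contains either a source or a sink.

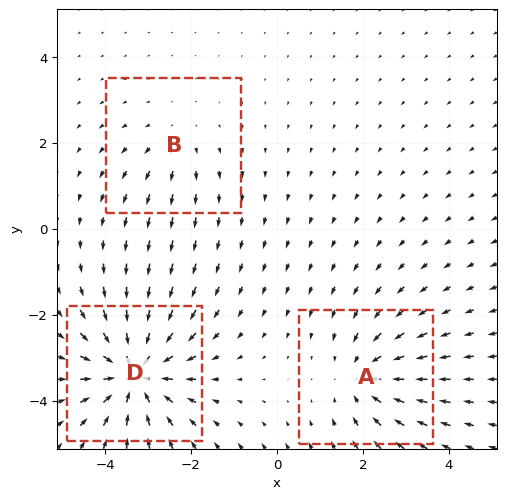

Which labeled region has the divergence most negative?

D

Divergence at each region's feature centre — A: about -3, B: about +2, D: about -5. Region D is most negative.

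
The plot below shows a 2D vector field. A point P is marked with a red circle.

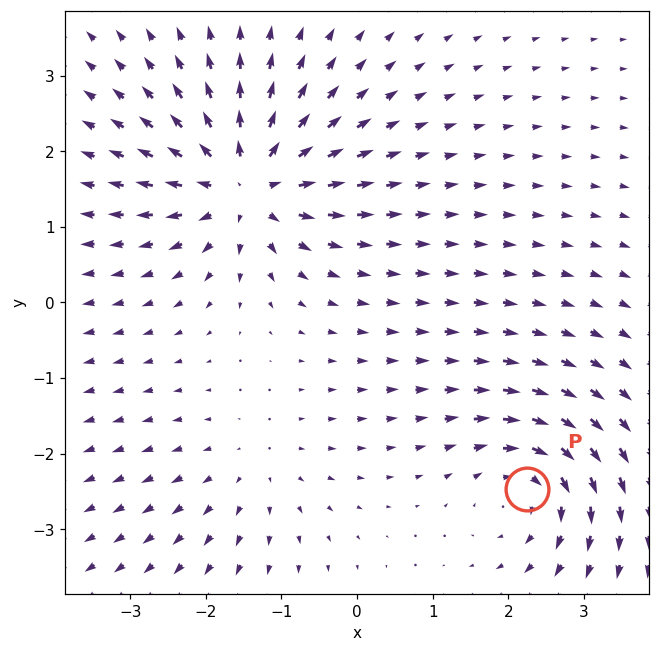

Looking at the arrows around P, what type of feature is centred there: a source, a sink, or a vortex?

vortex

At P (2.2, -2.5) the arrows circulate clockwise. Divergence ≈0, curl about -4 — near-zero divergence with nonzero curl is a vortex.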